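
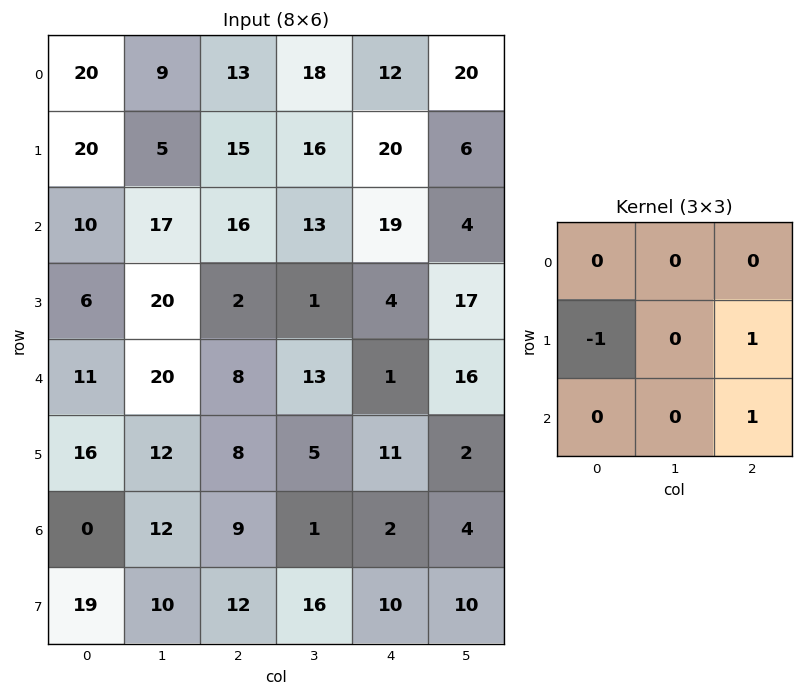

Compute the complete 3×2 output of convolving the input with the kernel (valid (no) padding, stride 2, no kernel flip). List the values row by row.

11 24
4 3
1 5

Output[0,0]: The receptive field on the input at this output position is [20 9 13 / 20 5 15 / 10 17 16]. Elementwise product with the kernel and sum: 20·-1 + 15·1 + 16·1.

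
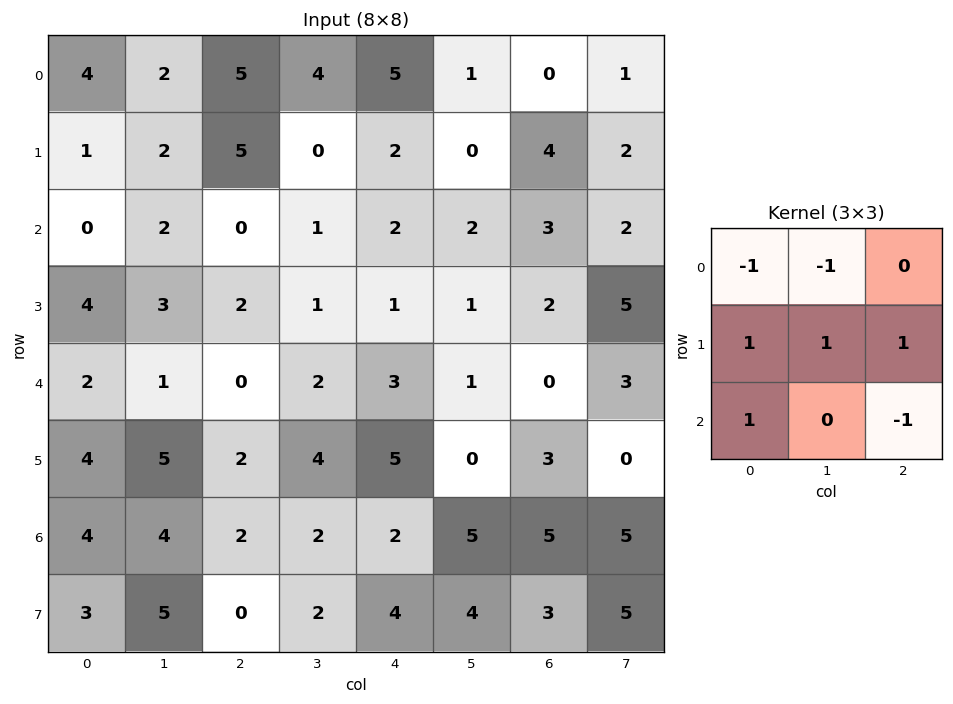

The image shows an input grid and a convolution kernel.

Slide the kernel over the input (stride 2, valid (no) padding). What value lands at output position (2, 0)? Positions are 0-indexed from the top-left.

10

The receptive field on the input at this output position is [2 1 0 / 4 5 2 / 4 4 2]. Elementwise product with the kernel and sum: 2·-1 + 1·-1 + 4·1 + 5·1 + 2·1 + 4·1 + 2·-1.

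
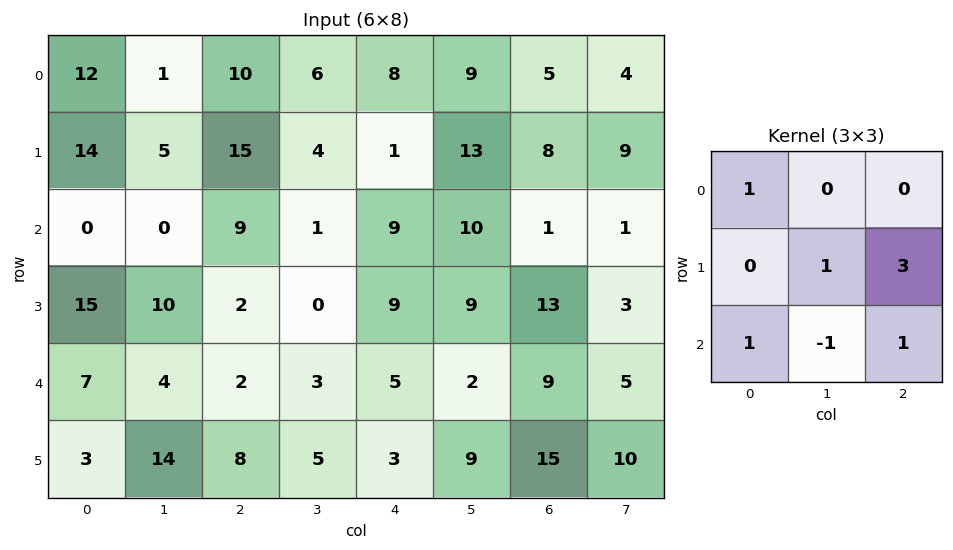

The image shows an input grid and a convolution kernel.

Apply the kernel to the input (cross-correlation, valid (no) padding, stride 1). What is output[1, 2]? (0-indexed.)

The receptive field on the input at this output position is [15 4 1 / 9 1 9 / 2 0 9]. Elementwise product with the kernel and sum: 15·1 + 1·1 + 9·3 + 2·1 + 0·-1 + 9·1.

54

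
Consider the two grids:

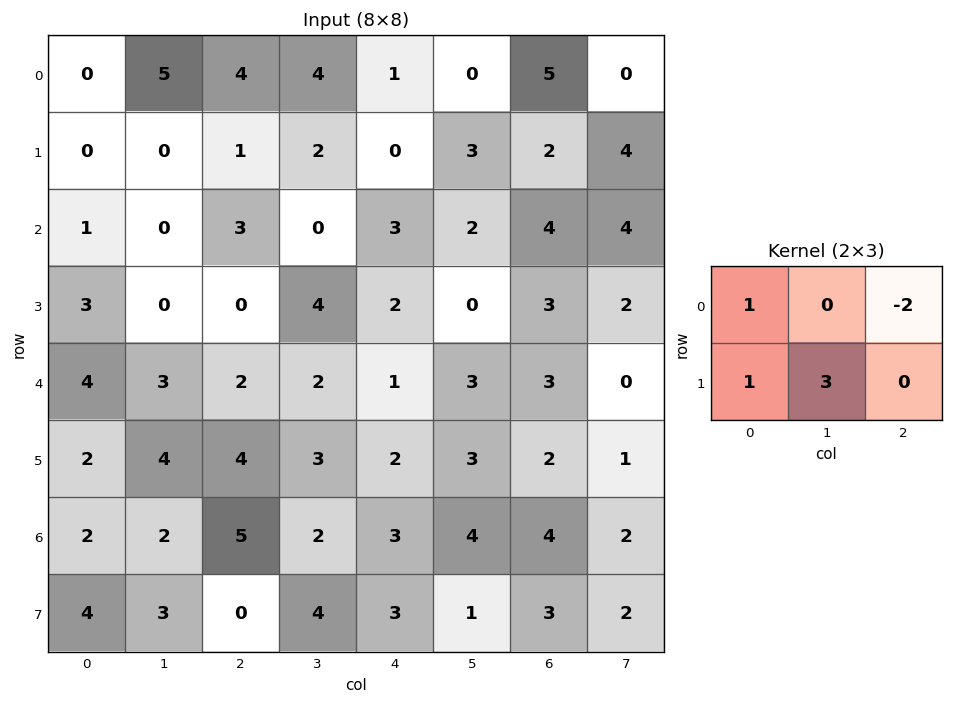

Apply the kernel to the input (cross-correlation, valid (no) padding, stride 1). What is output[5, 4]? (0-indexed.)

The receptive field on the input at this output position is [2 3 2 / 3 4 4]. Elementwise product with the kernel and sum: 2·1 + 2·-2 + 3·1 + 4·3.

13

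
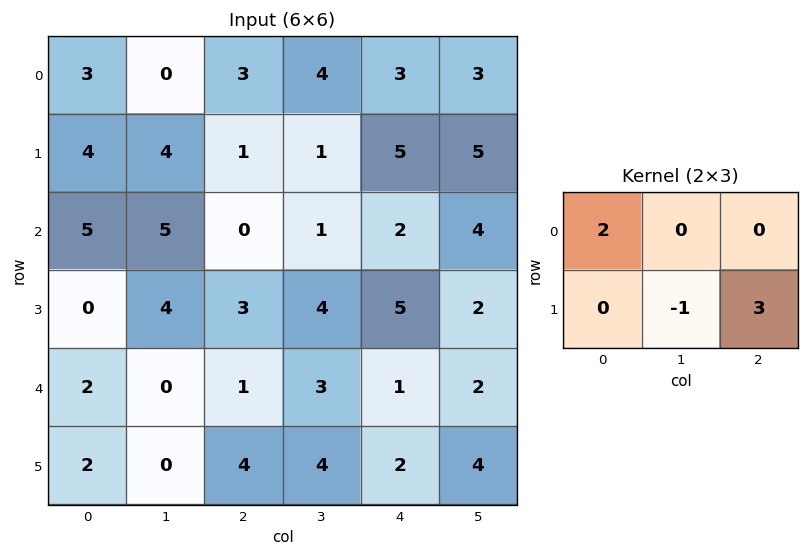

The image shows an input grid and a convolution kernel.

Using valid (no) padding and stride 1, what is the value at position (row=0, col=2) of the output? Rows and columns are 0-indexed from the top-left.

20

The receptive field on the input at this output position is [3 4 3 / 1 1 5]. Elementwise product with the kernel and sum: 3·2 + 1·-1 + 5·3.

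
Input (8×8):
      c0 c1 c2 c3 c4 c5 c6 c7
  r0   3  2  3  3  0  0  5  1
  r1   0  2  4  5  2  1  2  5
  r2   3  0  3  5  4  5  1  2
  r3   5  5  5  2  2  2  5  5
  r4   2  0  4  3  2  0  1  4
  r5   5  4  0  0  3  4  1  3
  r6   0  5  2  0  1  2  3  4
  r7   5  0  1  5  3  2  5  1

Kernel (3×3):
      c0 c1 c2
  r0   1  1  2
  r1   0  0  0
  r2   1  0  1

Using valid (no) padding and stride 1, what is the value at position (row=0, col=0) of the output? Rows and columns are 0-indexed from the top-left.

17

The receptive field on the input at this output position is [3 2 3 / 0 2 4 / 3 0 3]. Elementwise product with the kernel and sum: 3·1 + 2·1 + 3·2 + 3·1 + 3·1.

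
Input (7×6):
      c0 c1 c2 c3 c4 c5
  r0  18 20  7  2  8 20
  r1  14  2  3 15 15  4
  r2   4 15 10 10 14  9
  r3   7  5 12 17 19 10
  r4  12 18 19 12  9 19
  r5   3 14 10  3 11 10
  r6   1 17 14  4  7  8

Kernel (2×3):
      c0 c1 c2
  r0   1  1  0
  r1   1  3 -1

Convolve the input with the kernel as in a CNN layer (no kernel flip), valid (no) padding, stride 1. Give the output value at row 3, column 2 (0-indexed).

The receptive field on the input at this output position is [12 17 19 / 19 12 9]. Elementwise product with the kernel and sum: 12·1 + 17·1 + 19·1 + 12·3 + 9·-1.

75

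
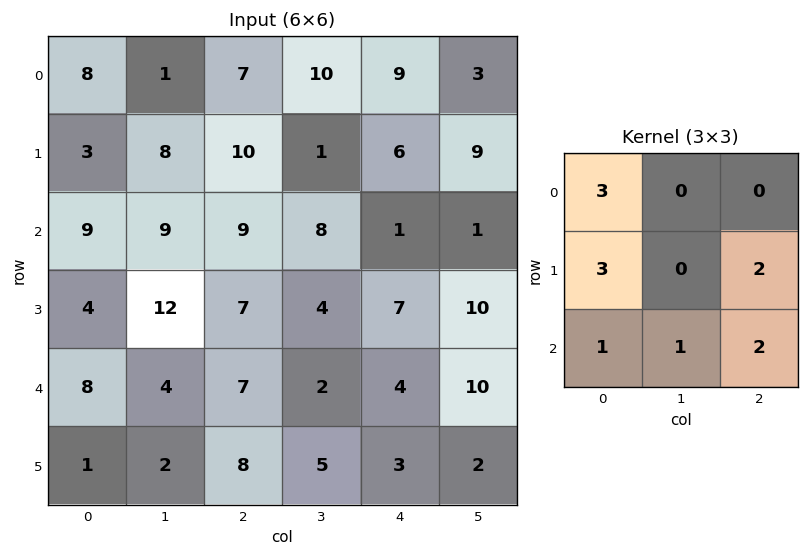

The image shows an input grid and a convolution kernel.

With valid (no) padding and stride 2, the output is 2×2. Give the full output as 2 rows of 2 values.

Output[0,0]: The receptive field on the input at this output position is [8 1 7 / 3 8 10 / 9 9 9]. Elementwise product with the kernel and sum: 8·3 + 3·3 + 10·2 + 9·1 + 9·1 + 9·2.

89 82
79 79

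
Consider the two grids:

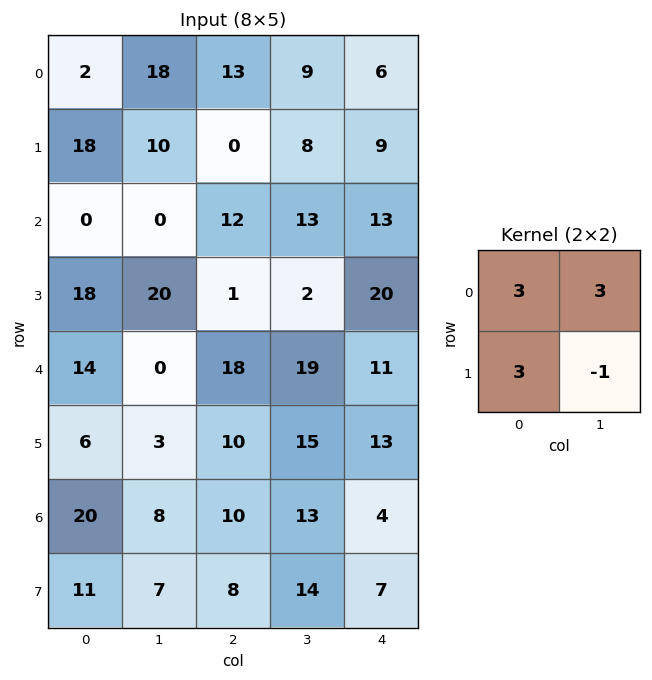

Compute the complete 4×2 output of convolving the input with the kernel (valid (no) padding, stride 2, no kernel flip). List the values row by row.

Output[0,0]: The receptive field on the input at this output position is [2 18 / 18 10]. Elementwise product with the kernel and sum: 2·3 + 18·3 + 18·3 + 10·-1.

104 58
34 76
57 126
110 79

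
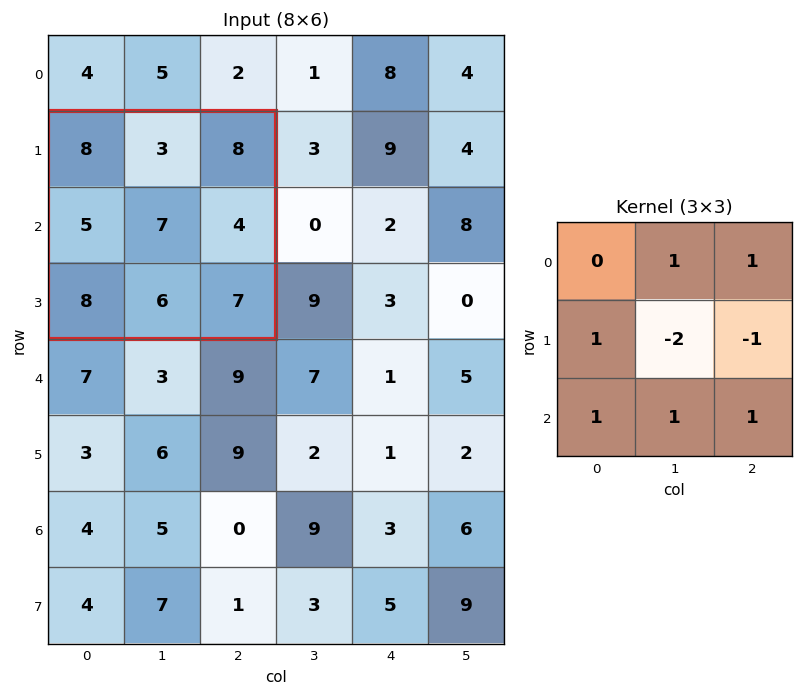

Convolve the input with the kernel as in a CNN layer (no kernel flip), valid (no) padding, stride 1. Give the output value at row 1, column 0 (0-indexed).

The receptive field on the input at this output position is [8 3 8 / 5 7 4 / 8 6 7]. Elementwise product with the kernel and sum: 3·1 + 8·1 + 5·1 + 7·-2 + 4·-1 + 8·1 + 6·1 + 7·1.

19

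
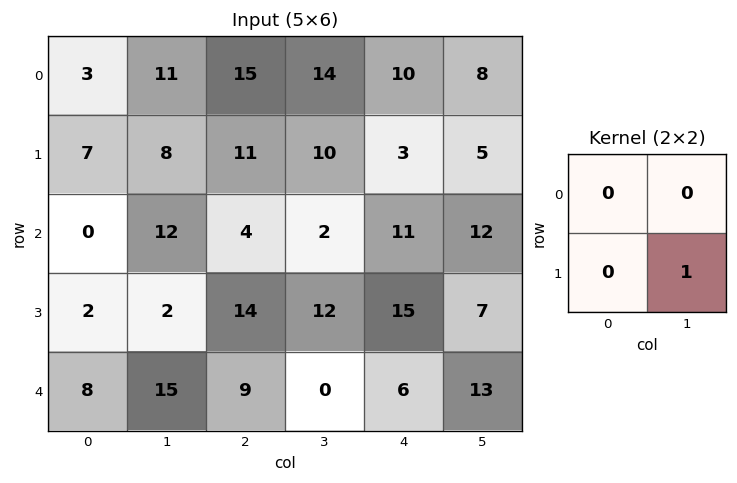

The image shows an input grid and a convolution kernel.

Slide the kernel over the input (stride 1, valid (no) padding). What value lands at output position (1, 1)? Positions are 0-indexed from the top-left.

4

The receptive field on the input at this output position is [8 11 / 12 4]. Elementwise product with the kernel and sum: 4·1.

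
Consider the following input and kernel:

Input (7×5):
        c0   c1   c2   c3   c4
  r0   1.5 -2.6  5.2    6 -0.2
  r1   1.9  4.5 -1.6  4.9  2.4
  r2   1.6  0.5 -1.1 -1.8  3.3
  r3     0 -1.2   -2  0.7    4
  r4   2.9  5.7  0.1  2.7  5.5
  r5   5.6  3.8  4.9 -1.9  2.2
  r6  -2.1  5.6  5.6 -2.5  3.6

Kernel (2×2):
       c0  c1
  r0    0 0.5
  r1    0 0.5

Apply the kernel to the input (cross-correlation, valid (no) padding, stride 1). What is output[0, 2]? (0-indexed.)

The receptive field on the input at this output position is [5.2 6 / -1.6 4.9]. Elementwise product with the kernel and sum: 6·0.5 + 4.9·0.5.

5.45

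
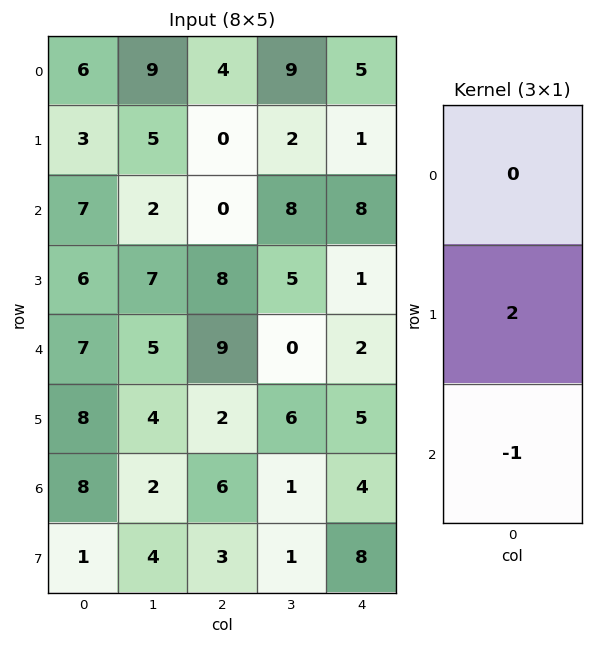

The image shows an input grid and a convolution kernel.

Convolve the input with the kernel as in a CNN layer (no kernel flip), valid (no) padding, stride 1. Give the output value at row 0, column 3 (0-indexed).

-4

The receptive field on the input at this output position is [9 / 2 / 8]. Elementwise product with the kernel and sum: 2·2 + 8·-1.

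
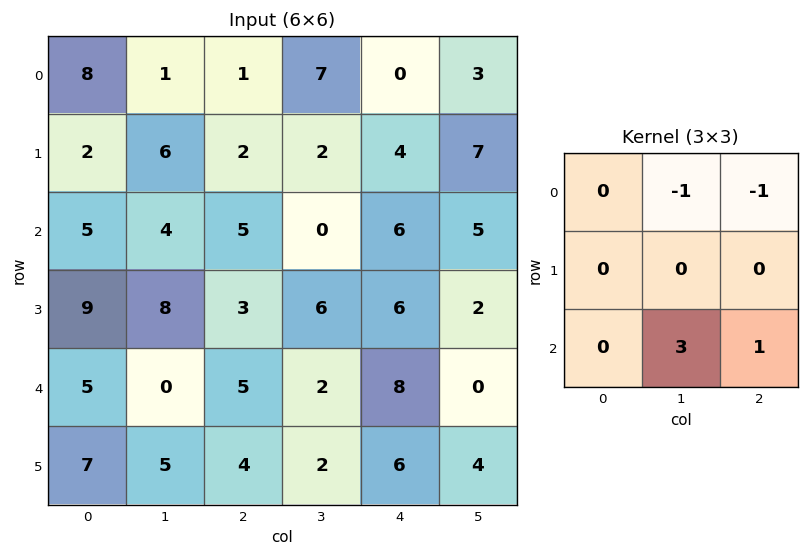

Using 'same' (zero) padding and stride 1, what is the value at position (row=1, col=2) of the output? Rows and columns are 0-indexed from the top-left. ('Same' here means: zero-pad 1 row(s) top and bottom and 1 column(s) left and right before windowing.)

The receptive field on the zero-padded input at this output position is [1 1 7 / 6 2 2 / 4 5 0]. Elementwise product with the kernel and sum: 1·-1 + 7·-1 + 5·3 + 0·1.

7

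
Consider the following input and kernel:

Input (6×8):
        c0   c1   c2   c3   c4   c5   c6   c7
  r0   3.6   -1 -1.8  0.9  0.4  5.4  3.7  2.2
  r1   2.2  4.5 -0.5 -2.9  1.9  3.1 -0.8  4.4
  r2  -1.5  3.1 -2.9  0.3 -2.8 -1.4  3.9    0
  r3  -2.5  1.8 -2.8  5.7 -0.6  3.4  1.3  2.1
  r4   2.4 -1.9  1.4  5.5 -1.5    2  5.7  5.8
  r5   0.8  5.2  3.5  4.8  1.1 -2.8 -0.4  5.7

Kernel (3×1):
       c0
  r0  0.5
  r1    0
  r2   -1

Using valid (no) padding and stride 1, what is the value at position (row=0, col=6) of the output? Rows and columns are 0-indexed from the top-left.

-2.05

The receptive field on the input at this output position is [3.7 / -0.8 / 3.9]. Elementwise product with the kernel and sum: 3.7·0.5 + 3.9·-1.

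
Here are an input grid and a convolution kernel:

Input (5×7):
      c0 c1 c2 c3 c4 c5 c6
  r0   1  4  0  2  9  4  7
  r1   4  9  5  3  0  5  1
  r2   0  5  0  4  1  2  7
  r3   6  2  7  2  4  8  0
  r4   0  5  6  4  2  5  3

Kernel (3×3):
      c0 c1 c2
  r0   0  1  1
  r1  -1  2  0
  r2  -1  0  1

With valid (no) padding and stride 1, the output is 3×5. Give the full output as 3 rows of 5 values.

18 2 13 8 27
25 3 8 9 5
9 15 -2 10 22

Output[0,0]: The receptive field on the input at this output position is [1 4 0 / 4 9 5 / 0 5 0]. Elementwise product with the kernel and sum: 4·1 + 0·1 + 4·-1 + 9·2 + 0·-1 + 0·1.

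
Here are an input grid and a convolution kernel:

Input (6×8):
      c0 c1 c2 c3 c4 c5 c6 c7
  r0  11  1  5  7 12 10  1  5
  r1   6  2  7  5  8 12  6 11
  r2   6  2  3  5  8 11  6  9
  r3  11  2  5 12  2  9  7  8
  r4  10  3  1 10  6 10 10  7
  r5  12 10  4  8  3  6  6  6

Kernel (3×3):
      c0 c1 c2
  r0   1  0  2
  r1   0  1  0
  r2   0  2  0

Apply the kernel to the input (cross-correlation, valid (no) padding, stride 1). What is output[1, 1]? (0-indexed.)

The receptive field on the input at this output position is [2 7 5 / 2 3 5 / 2 5 12]. Elementwise product with the kernel and sum: 2·1 + 5·2 + 3·1 + 5·2.

25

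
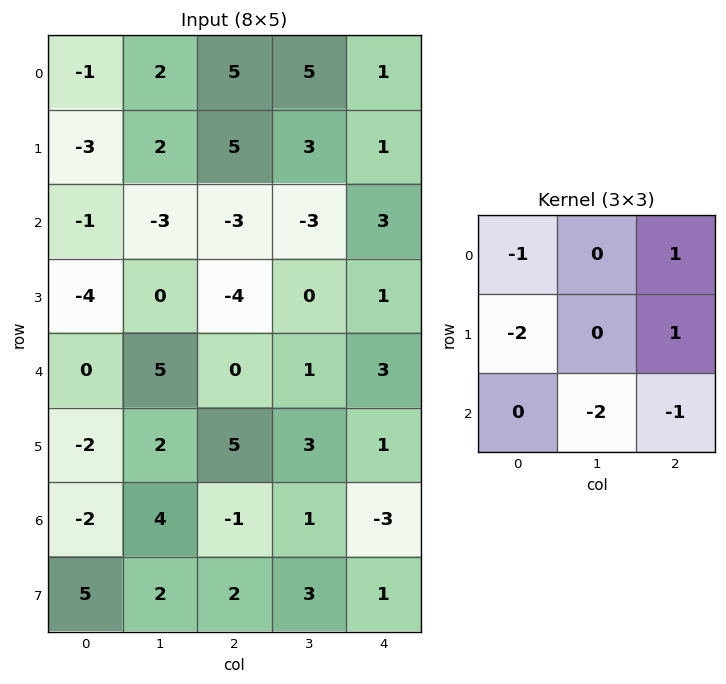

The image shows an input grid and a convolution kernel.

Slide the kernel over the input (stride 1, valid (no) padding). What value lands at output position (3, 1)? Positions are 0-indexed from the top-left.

The receptive field on the input at this output position is [0 -4 0 / 5 0 1 / 2 5 3]. Elementwise product with the kernel and sum: 0·-1 + 0·1 + 5·-2 + 1·1 + 5·-2 + 3·-1.

-22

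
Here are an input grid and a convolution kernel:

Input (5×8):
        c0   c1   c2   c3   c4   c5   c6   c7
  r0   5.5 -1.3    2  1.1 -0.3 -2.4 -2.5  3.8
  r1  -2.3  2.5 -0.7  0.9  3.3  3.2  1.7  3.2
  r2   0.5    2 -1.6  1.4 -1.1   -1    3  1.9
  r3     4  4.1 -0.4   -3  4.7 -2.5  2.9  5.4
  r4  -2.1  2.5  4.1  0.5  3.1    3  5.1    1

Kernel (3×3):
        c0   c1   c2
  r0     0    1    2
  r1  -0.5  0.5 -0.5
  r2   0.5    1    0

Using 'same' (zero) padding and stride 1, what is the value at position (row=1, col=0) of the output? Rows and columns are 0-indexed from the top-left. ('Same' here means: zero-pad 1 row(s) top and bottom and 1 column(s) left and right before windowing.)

The receptive field on the zero-padded input at this output position is [0 5.5 -1.3 / 0 -2.3 2.5 / 0 0.5 2]. Elementwise product with the kernel and sum: 5.5·1 + -1.3·2 + 0·-0.5 + -2.3·0.5 + 2.5·-0.5 + 0·0.5 + 0.5·1.

1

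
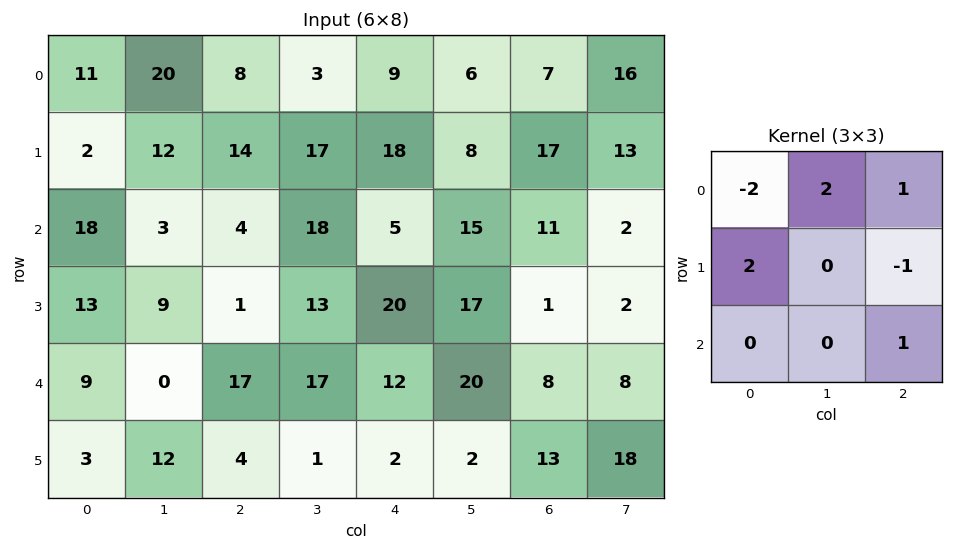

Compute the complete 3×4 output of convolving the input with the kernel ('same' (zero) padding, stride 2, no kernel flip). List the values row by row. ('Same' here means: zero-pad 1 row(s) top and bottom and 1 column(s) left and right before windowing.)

-8 54 8 9
22 22 48 61
47 -19 47 20

Output[0,0]: The receptive field on the zero-padded input at this output position is [0 0 0 / 0 11 20 / 0 2 12]. Elementwise product with the kernel and sum: 0·-2 + 0·2 + 0·1 + 0·2 + 20·-1 + 12·1.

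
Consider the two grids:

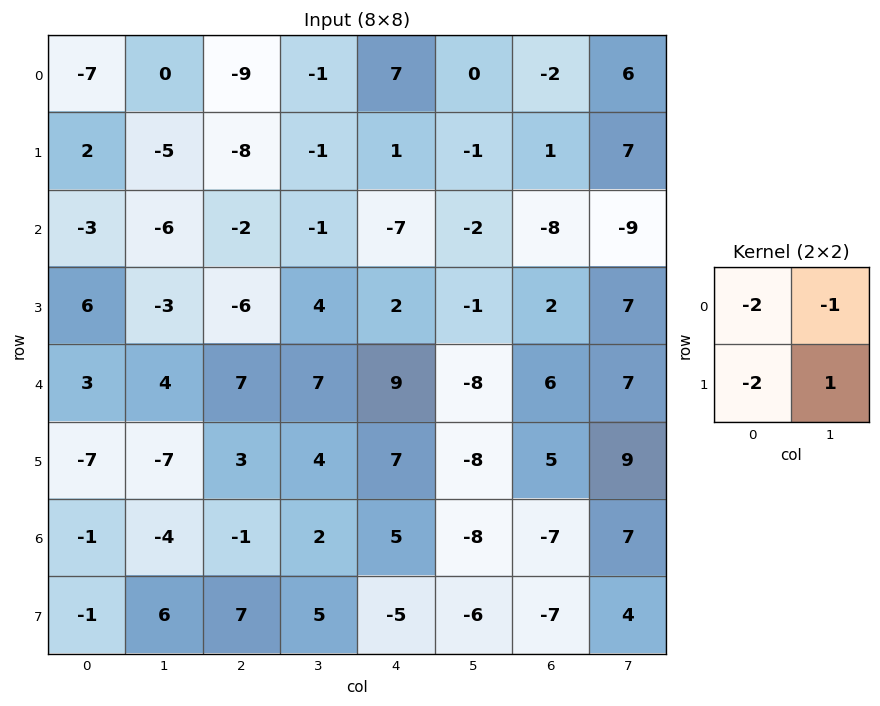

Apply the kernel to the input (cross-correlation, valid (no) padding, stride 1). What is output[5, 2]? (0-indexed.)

-6

The receptive field on the input at this output position is [3 4 / -1 2]. Elementwise product with the kernel and sum: 3·-2 + 4·-1 + -1·-2 + 2·1.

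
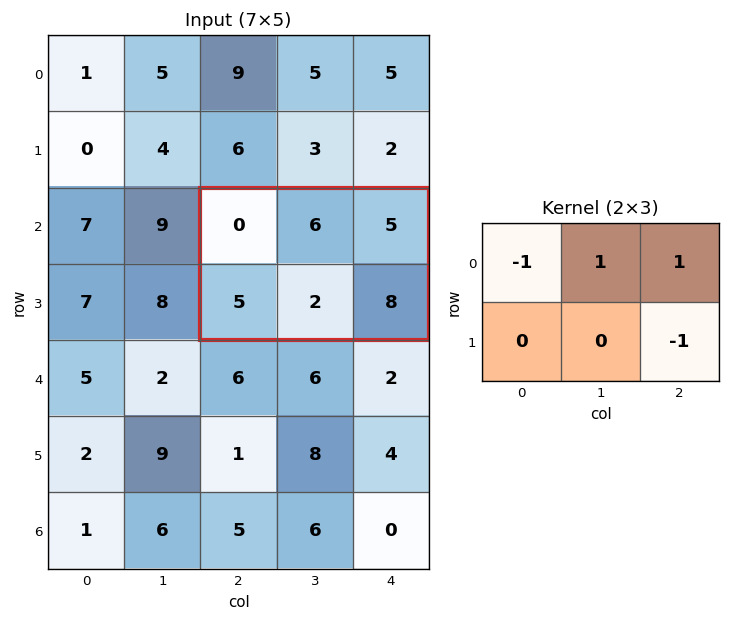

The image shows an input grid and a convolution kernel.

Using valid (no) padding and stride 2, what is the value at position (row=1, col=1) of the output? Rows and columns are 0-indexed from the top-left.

The receptive field on the input at this output position is [0 6 5 / 5 2 8]. Elementwise product with the kernel and sum: 0·-1 + 6·1 + 5·1 + 8·-1.

3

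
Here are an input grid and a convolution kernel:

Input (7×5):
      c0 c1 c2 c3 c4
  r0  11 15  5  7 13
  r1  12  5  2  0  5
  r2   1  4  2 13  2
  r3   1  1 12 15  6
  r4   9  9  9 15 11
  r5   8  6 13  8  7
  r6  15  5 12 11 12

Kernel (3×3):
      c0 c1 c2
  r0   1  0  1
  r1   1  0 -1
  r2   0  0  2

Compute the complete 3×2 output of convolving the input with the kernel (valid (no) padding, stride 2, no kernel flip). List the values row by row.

Output[0,0]: The receptive field on the input at this output position is [11 15 5 / 12 5 2 / 1 4 2]. Elementwise product with the kernel and sum: 11·1 + 5·1 + 12·1 + 2·-1 + 2·2.

30 19
10 32
37 50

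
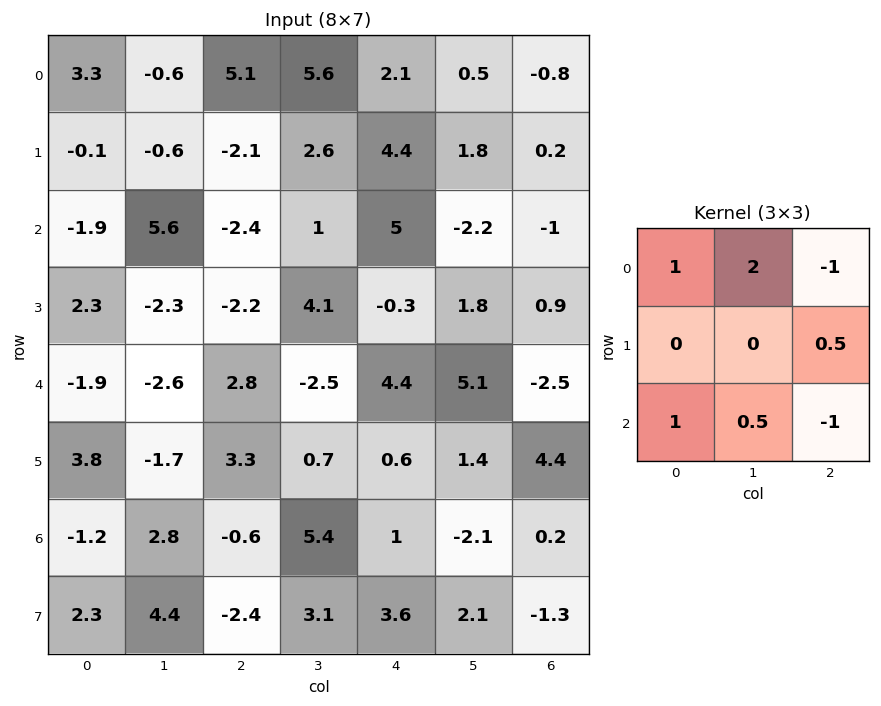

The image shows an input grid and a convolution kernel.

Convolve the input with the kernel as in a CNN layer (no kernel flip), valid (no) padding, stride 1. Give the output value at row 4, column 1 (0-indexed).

2.95

The receptive field on the input at this output position is [-2.6 2.8 -2.5 / -1.7 3.3 0.7 / 2.8 -0.6 5.4]. Elementwise product with the kernel and sum: -2.6·1 + 2.8·2 + -2.5·-1 + 0.7·0.5 + 2.8·1 + -0.6·0.5 + 5.4·-1.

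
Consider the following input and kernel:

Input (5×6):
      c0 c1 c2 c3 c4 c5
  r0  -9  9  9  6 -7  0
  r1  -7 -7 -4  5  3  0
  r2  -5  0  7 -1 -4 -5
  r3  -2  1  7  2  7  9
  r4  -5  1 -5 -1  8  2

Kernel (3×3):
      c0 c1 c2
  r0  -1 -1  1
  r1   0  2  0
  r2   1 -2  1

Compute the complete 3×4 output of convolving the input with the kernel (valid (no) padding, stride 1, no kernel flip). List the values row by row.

Output[0,0]: The receptive field on the input at this output position is [-9 9 9 / -7 -7 -4 / -5 0 7]. Elementwise product with the kernel and sum: -9·-1 + 9·-1 + 9·1 + -7·2 + -5·1 + 0·-2 + 7·1.

-3 -35 -7 9
13 19 10 -19
2 16 -1 -1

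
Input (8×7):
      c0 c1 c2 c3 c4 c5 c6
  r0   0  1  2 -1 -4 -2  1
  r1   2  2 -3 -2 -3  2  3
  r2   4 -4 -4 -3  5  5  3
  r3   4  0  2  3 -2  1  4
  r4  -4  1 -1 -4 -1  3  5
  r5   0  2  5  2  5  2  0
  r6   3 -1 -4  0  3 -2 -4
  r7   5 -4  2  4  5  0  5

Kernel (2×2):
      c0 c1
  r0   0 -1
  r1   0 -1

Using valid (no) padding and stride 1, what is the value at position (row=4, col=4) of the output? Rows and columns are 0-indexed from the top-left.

-5

The receptive field on the input at this output position is [-1 3 / 5 2]. Elementwise product with the kernel and sum: 3·-1 + 2·-1.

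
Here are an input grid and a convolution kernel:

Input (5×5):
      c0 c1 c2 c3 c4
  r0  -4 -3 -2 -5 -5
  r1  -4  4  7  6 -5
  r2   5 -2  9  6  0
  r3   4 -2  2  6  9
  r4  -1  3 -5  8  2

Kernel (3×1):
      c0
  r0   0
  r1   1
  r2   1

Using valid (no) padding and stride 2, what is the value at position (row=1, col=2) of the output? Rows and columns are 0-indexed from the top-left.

11

The receptive field on the input at this output position is [0 / 9 / 2]. Elementwise product with the kernel and sum: 9·1 + 2·1.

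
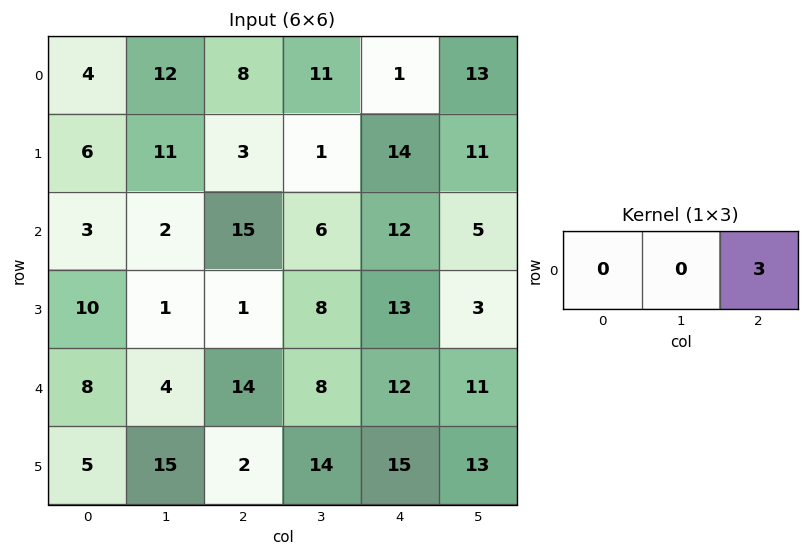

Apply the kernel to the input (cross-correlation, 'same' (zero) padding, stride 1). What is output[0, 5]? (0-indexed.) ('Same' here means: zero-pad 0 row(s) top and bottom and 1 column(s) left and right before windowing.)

0

The receptive field on the zero-padded input at this output position is [1 13 0]. Elementwise product with the kernel and sum: 0·3.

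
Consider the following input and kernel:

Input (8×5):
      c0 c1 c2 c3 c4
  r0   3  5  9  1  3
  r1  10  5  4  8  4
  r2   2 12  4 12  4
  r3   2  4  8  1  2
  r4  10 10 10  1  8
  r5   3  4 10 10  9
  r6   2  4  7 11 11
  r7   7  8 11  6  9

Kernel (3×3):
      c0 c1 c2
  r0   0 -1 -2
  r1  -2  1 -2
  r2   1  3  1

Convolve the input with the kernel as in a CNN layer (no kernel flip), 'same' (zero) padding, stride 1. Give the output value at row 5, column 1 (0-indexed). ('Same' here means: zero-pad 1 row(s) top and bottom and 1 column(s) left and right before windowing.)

The receptive field on the zero-padded input at this output position is [10 10 10 / 3 4 10 / 2 4 7]. Elementwise product with the kernel and sum: 10·-1 + 10·-2 + 3·-2 + 4·1 + 10·-2 + 2·1 + 4·3 + 7·1.

-31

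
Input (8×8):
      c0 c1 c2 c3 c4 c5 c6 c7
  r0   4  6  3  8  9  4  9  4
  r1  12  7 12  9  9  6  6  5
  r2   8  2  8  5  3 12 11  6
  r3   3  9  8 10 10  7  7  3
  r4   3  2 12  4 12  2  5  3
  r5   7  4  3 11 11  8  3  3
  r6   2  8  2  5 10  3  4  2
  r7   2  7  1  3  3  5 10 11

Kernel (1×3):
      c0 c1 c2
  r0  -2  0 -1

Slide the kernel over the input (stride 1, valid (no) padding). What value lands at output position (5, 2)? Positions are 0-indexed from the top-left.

-17

The receptive field on the input at this output position is [3 11 11]. Elementwise product with the kernel and sum: 3·-2 + 11·-1.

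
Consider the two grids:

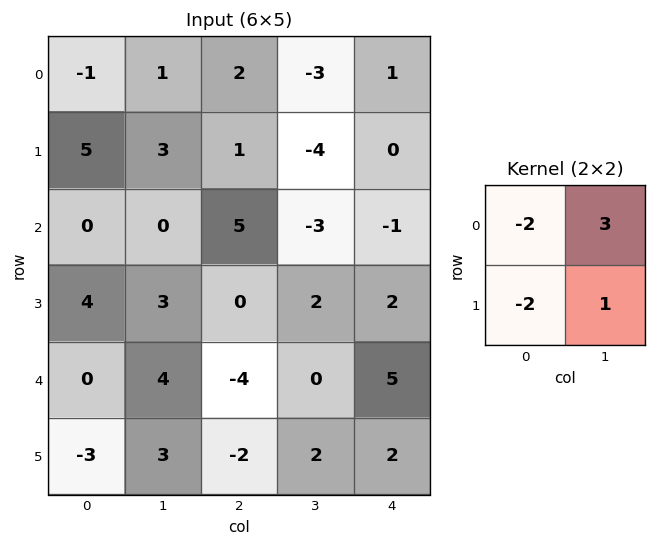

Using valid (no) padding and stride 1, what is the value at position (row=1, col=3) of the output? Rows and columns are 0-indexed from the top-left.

The receptive field on the input at this output position is [-4 0 / -3 -1]. Elementwise product with the kernel and sum: -4·-2 + 0·3 + -3·-2 + -1·1.

13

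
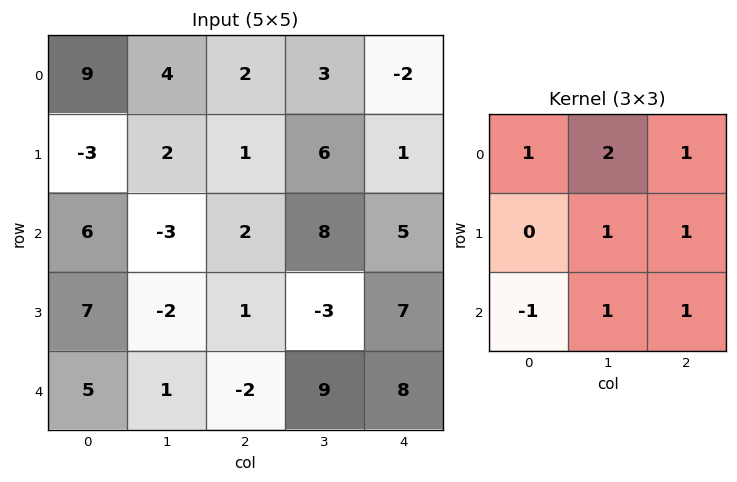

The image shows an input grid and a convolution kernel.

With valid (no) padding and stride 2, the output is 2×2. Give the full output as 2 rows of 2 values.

Output[0,0]: The receptive field on the input at this output position is [9 4 2 / -3 2 1 / 6 -3 2]. Elementwise product with the kernel and sum: 9·1 + 4·2 + 2·1 + 2·1 + 1·1 + 6·-1 + -3·1 + 2·1.

15 24
-5 46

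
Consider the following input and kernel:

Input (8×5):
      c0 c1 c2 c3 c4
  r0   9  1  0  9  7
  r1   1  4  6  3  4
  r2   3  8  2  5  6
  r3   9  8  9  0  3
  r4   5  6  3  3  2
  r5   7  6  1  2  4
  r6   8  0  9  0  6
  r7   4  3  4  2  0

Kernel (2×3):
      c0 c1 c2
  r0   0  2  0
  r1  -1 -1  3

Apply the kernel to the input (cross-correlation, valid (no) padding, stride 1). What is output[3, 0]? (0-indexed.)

14

The receptive field on the input at this output position is [9 8 9 / 5 6 3]. Elementwise product with the kernel and sum: 8·2 + 5·-1 + 6·-1 + 3·3.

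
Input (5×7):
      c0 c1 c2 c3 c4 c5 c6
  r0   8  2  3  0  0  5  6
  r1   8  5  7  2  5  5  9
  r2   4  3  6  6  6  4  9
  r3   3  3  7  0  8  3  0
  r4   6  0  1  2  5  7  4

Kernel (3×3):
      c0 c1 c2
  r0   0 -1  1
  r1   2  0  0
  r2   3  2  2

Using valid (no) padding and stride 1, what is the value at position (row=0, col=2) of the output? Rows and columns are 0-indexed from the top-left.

56

The receptive field on the input at this output position is [3 0 0 / 7 2 5 / 6 6 6]. Elementwise product with the kernel and sum: 0·-1 + 0·1 + 7·2 + 6·3 + 6·2 + 6·2.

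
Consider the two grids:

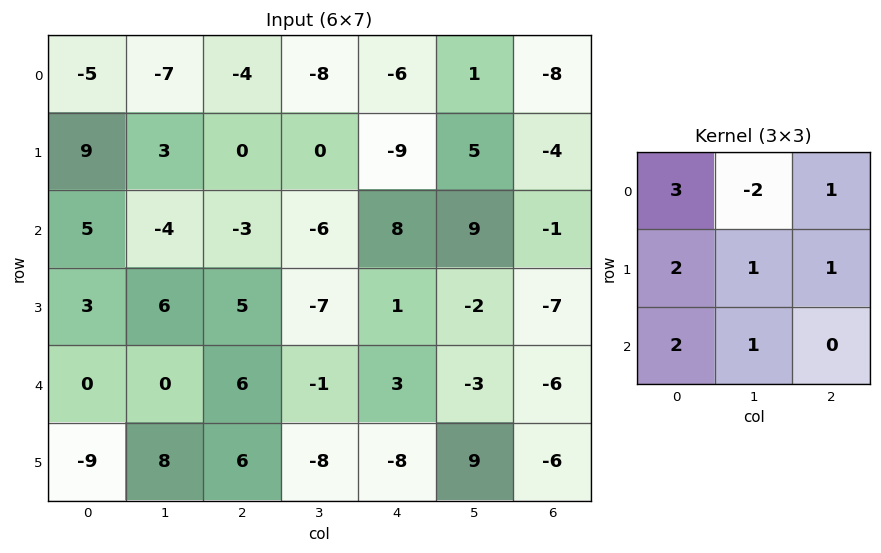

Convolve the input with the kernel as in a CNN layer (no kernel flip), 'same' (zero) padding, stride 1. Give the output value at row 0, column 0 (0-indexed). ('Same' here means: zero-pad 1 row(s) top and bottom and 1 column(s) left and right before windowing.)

The receptive field on the zero-padded input at this output position is [0 0 0 / 0 -5 -7 / 0 9 3]. Elementwise product with the kernel and sum: 0·3 + 0·-2 + 0·1 + 0·2 + -5·1 + -7·1 + 0·2 + 9·1.

-3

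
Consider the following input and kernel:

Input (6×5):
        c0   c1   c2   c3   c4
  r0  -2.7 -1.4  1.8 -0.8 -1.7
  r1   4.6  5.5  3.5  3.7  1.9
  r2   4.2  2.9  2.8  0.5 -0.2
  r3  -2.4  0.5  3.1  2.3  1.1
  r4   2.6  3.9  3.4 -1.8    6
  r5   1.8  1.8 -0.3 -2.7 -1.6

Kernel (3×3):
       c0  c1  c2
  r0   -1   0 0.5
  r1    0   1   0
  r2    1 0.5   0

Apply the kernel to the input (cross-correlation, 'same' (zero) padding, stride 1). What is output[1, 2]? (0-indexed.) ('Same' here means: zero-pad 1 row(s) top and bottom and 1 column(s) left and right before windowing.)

The receptive field on the zero-padded input at this output position is [-1.4 1.8 -0.8 / 5.5 3.5 3.7 / 2.9 2.8 0.5]. Elementwise product with the kernel and sum: -1.4·-1 + -0.8·0.5 + 3.5·1 + 2.9·1 + 2.8·0.5.

8.8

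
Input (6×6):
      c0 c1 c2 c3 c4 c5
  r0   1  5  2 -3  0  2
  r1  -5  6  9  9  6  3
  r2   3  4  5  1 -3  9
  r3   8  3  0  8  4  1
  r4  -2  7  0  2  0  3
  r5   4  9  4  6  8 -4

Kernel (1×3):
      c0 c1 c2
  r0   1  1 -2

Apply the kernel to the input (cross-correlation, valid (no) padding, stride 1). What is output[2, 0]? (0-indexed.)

-3

The receptive field on the input at this output position is [3 4 5]. Elementwise product with the kernel and sum: 3·1 + 4·1 + 5·-2.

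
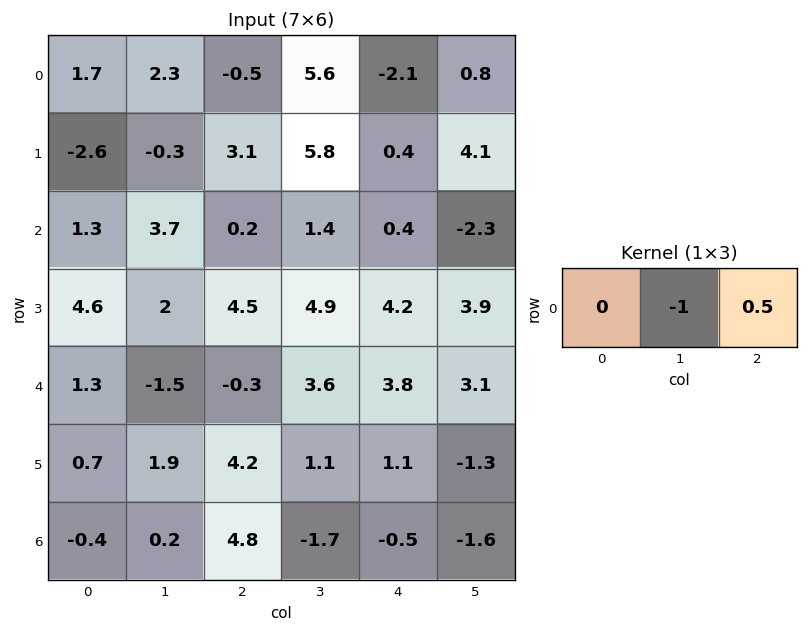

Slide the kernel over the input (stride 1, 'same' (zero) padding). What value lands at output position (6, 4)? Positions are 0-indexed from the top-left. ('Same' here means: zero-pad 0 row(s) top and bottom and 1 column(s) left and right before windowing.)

The receptive field on the zero-padded input at this output position is [-1.7 -0.5 -1.6]. Elementwise product with the kernel and sum: -0.5·-1 + -1.6·0.5.

-0.3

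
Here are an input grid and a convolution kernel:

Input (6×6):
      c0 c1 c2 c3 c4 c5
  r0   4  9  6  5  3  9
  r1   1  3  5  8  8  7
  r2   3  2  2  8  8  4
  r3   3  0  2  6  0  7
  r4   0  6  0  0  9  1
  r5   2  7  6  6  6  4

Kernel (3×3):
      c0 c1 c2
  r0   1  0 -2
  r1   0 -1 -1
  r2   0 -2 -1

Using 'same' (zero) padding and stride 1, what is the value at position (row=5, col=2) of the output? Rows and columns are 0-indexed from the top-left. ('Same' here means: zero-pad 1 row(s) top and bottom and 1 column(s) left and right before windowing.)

-6

The receptive field on the zero-padded input at this output position is [6 0 0 / 7 6 6 / 0 0 0]. Elementwise product with the kernel and sum: 6·1 + 0·-2 + 6·-1 + 6·-1 + 0·-2 + 0·-1.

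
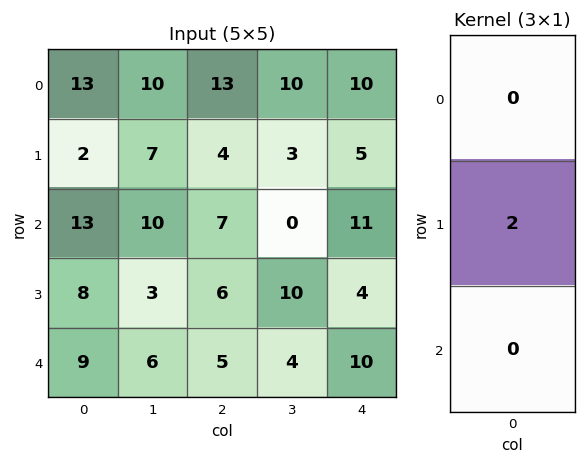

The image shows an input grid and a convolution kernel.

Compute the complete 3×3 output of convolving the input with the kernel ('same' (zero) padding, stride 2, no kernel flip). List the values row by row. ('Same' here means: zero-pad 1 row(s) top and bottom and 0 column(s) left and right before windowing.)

26 26 20
26 14 22
18 10 20

Output[0,0]: The receptive field on the zero-padded input at this output position is [0 / 13 / 2]. Elementwise product with the kernel and sum: 13·2.
Output[0,1]: The receptive field on the zero-padded input at this output position is [0 / 13 / 4]. Elementwise product with the kernel and sum: 13·2.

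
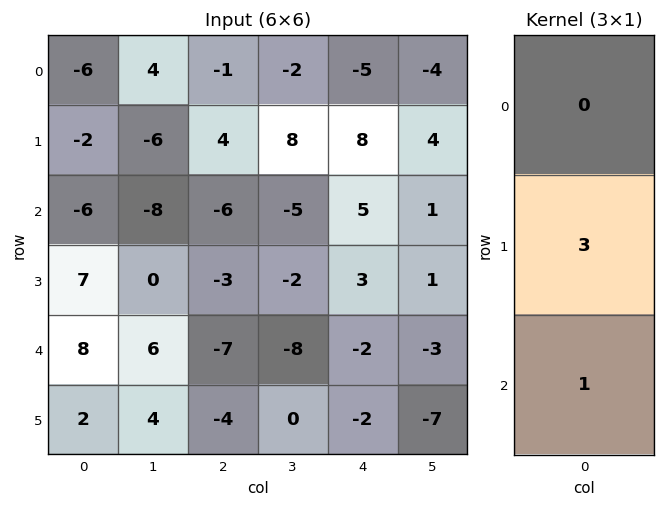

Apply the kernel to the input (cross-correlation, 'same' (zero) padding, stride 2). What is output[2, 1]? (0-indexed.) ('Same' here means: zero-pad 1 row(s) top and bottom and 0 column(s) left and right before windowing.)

The receptive field on the zero-padded input at this output position is [-3 / -7 / -4]. Elementwise product with the kernel and sum: -7·3 + -4·1.

-25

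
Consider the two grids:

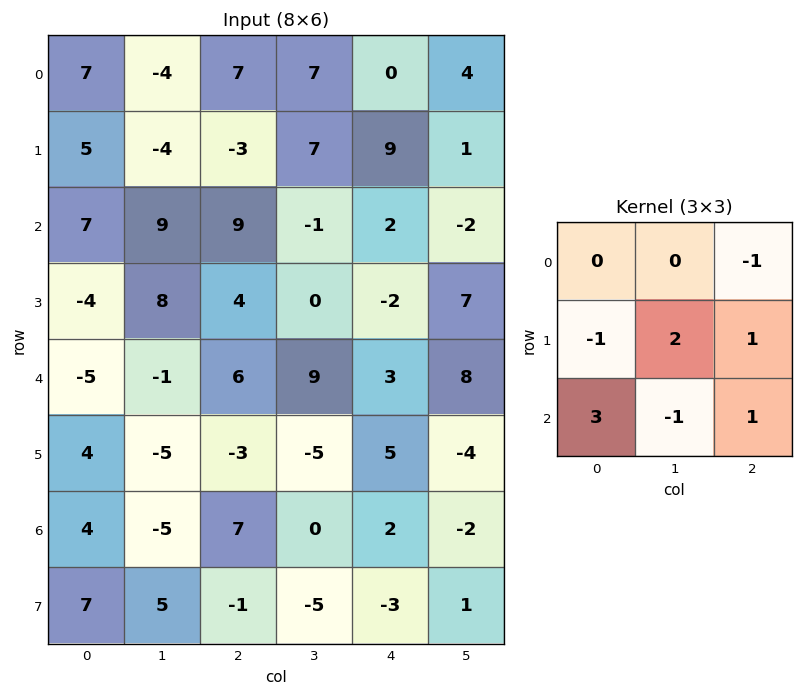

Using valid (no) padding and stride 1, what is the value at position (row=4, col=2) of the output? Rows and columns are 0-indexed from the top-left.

The receptive field on the input at this output position is [6 9 3 / -3 -5 5 / 7 0 2]. Elementwise product with the kernel and sum: 3·-1 + -3·-1 + -5·2 + 5·1 + 7·3 + 0·-1 + 2·1.

18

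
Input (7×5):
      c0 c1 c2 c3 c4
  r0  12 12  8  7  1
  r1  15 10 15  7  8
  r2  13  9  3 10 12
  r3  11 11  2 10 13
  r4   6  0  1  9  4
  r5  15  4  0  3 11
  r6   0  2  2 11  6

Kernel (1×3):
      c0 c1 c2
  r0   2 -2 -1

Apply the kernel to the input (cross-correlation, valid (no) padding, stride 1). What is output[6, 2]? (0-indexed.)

The receptive field on the input at this output position is [2 11 6]. Elementwise product with the kernel and sum: 2·2 + 11·-2 + 6·-1.

-24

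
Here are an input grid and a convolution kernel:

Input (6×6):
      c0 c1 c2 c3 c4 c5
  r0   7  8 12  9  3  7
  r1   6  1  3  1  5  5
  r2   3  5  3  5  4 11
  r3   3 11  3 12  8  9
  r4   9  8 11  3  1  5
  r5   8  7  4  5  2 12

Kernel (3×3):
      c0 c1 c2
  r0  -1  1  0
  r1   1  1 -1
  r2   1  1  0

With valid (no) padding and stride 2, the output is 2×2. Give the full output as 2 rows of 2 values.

Output[0,0]: The receptive field on the input at this output position is [7 8 12 / 6 1 3 / 3 5 3]. Elementwise product with the kernel and sum: 7·-1 + 8·1 + 6·1 + 1·1 + 3·-1 + 3·1 + 5·1.

13 4
30 23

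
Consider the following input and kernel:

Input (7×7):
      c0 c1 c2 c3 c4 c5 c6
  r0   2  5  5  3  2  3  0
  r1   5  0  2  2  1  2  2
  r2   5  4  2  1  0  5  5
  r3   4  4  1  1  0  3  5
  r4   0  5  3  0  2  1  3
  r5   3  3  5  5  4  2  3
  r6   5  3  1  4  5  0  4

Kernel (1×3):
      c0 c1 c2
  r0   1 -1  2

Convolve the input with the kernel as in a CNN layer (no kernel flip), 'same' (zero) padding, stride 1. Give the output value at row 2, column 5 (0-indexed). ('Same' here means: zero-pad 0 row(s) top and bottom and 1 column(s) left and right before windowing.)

The receptive field on the zero-padded input at this output position is [0 5 5]. Elementwise product with the kernel and sum: 0·1 + 5·-1 + 5·2.

5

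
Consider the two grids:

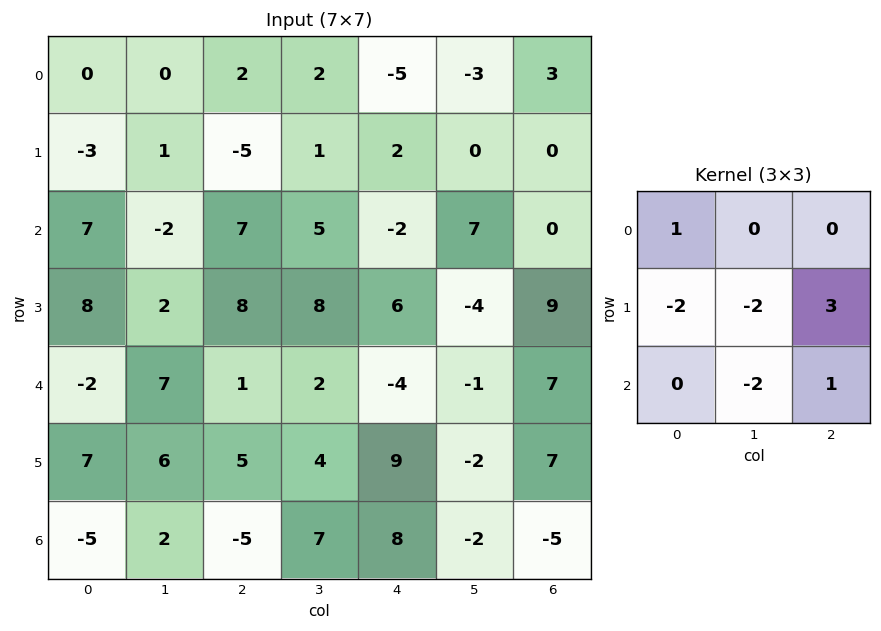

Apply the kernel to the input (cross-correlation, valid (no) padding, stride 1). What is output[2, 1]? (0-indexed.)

2

The receptive field on the input at this output position is [-2 7 5 / 2 8 8 / 7 1 2]. Elementwise product with the kernel and sum: -2·1 + 2·-2 + 8·-2 + 8·3 + 1·-2 + 2·1.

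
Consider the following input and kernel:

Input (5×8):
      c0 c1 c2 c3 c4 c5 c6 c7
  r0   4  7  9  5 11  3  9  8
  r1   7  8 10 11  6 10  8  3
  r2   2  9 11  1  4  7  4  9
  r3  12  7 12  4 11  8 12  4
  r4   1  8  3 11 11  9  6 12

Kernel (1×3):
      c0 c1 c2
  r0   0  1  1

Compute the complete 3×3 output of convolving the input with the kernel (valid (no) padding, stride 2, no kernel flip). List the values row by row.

16 16 12
20 5 11
11 22 15

Output[0,0]: The receptive field on the input at this output position is [4 7 9]. Elementwise product with the kernel and sum: 7·1 + 9·1.
Output[0,1]: The receptive field on the input at this output position is [9 5 11]. Elementwise product with the kernel and sum: 5·1 + 11·1.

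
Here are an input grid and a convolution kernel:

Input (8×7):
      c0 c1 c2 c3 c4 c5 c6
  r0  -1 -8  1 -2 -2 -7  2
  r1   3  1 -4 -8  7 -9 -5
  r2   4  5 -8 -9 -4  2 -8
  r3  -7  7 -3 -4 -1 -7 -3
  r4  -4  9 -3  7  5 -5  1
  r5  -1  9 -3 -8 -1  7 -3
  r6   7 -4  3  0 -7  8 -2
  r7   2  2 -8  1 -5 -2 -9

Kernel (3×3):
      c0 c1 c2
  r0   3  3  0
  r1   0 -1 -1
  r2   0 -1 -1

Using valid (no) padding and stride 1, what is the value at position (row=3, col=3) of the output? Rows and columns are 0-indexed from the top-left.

-21

The receptive field on the input at this output position is [-4 -1 -7 / 7 5 -5 / -8 -1 7]. Elementwise product with the kernel and sum: -4·3 + -1·3 + 5·-1 + -5·-1 + -1·-1 + 7·-1.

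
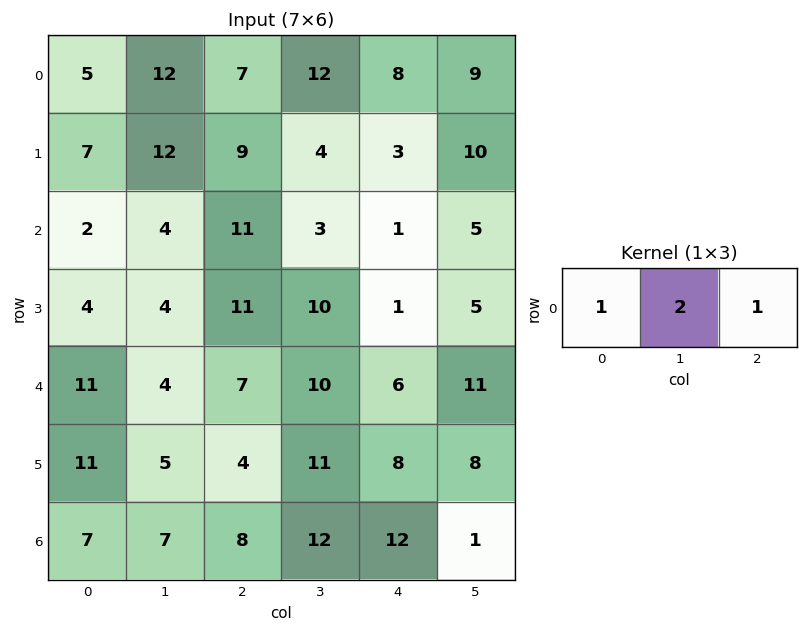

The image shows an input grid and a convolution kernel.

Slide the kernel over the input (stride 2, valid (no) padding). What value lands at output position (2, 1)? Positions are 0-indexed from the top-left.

33

The receptive field on the input at this output position is [7 10 6]. Elementwise product with the kernel and sum: 7·1 + 10·2 + 6·1.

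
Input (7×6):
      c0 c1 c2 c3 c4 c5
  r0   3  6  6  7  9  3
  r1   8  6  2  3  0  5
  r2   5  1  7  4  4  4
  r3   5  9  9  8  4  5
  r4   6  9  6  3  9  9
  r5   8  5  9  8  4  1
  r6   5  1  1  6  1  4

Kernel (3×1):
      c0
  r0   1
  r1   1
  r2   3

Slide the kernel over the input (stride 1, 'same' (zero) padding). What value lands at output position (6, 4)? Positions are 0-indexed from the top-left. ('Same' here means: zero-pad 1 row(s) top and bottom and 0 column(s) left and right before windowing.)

The receptive field on the zero-padded input at this output position is [4 / 1 / 0]. Elementwise product with the kernel and sum: 4·1 + 1·1 + 0·3.

5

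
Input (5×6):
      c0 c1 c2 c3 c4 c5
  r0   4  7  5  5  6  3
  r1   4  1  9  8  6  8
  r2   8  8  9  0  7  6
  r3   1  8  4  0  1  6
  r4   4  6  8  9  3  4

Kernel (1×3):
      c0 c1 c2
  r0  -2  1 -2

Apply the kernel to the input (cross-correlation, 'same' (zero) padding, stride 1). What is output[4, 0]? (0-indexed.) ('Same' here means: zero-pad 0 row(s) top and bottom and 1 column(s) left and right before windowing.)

The receptive field on the zero-padded input at this output position is [0 4 6]. Elementwise product with the kernel and sum: 0·-2 + 4·1 + 6·-2.

-8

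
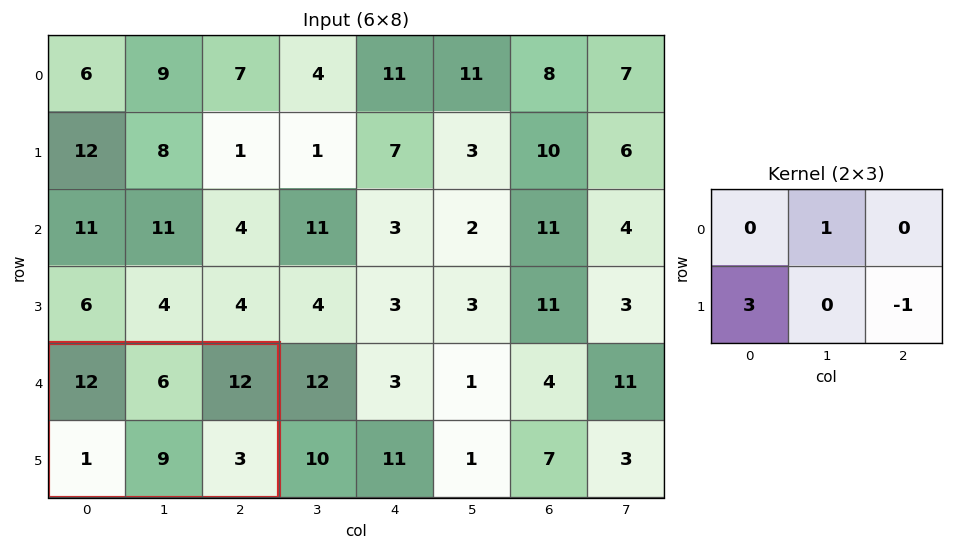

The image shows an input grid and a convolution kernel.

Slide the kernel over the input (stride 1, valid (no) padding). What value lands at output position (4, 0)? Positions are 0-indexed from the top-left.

6

The receptive field on the input at this output position is [12 6 12 / 1 9 3]. Elementwise product with the kernel and sum: 6·1 + 1·3 + 3·-1.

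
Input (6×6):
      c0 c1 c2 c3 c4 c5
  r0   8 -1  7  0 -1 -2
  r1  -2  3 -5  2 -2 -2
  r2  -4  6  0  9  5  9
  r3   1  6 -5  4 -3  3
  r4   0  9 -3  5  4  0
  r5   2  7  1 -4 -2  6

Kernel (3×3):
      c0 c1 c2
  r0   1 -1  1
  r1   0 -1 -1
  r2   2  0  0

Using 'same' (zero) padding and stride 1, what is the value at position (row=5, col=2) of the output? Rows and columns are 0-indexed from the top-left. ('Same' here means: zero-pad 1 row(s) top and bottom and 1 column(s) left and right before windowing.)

The receptive field on the zero-padded input at this output position is [9 -3 5 / 7 1 -4 / 0 0 0]. Elementwise product with the kernel and sum: 9·1 + -3·-1 + 5·1 + 1·-1 + -4·-1 + 0·2.

20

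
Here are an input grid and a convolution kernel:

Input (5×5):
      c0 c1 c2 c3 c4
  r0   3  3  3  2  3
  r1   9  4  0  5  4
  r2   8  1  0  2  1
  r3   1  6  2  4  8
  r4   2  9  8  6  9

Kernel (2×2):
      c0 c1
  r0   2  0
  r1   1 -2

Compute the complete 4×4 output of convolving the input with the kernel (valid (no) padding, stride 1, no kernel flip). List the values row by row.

Output[0,0]: The receptive field on the input at this output position is [3 3 / 9 4]. Elementwise product with the kernel and sum: 3·2 + 9·1 + 4·-2.

7 10 -4 1
24 9 -4 10
5 4 -6 -8
-14 5 0 -4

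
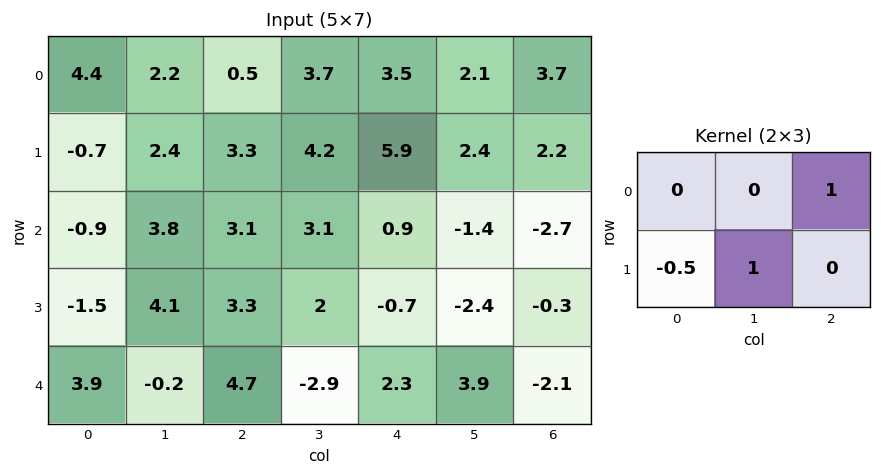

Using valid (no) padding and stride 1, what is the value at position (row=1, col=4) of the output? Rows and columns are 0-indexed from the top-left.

0.35

The receptive field on the input at this output position is [5.9 2.4 2.2 / 0.9 -1.4 -2.7]. Elementwise product with the kernel and sum: 2.2·1 + 0.9·-0.5 + -1.4·1.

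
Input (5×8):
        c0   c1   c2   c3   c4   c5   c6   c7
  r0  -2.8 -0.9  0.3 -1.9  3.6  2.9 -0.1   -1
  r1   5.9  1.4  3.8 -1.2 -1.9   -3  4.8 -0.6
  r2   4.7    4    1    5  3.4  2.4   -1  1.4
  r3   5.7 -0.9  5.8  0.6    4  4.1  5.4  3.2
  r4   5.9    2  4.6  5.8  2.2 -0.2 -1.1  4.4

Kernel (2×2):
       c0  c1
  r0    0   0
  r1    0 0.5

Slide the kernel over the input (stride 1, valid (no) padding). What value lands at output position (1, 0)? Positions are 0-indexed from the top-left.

2

The receptive field on the input at this output position is [5.9 1.4 / 4.7 4]. Elementwise product with the kernel and sum: 4·0.5.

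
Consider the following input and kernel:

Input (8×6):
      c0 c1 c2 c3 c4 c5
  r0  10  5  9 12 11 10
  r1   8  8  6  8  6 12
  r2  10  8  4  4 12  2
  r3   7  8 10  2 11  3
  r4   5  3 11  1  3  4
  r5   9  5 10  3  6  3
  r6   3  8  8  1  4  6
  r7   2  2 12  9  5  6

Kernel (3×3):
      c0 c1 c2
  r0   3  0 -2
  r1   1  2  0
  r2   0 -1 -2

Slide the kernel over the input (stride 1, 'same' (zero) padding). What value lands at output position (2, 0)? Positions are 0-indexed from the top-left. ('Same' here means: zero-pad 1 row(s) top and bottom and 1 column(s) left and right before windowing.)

The receptive field on the zero-padded input at this output position is [0 8 8 / 0 10 8 / 0 7 8]. Elementwise product with the kernel and sum: 0·3 + 8·-2 + 0·1 + 10·2 + 7·-1 + 8·-2.

-19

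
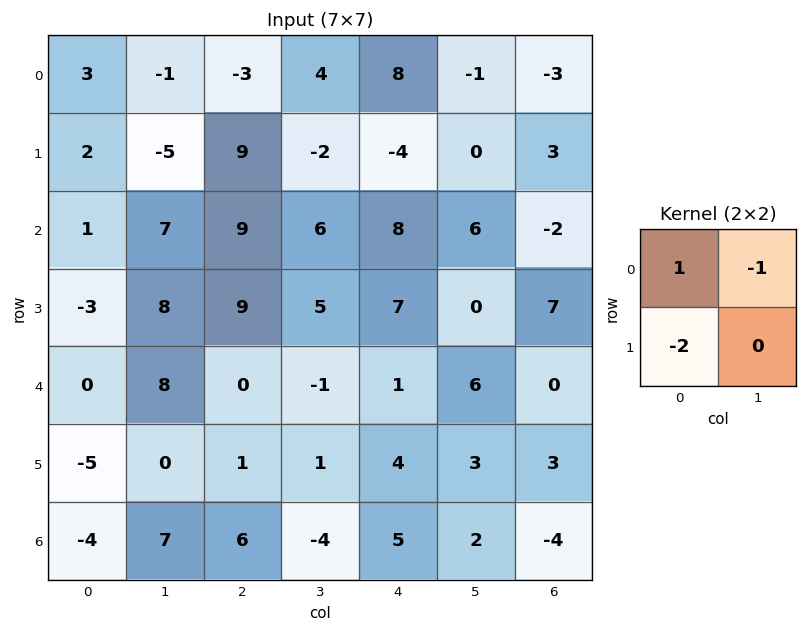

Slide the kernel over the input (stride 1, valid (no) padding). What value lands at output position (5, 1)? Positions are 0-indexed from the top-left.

The receptive field on the input at this output position is [0 1 / 7 6]. Elementwise product with the kernel and sum: 0·1 + 1·-1 + 7·-2.

-15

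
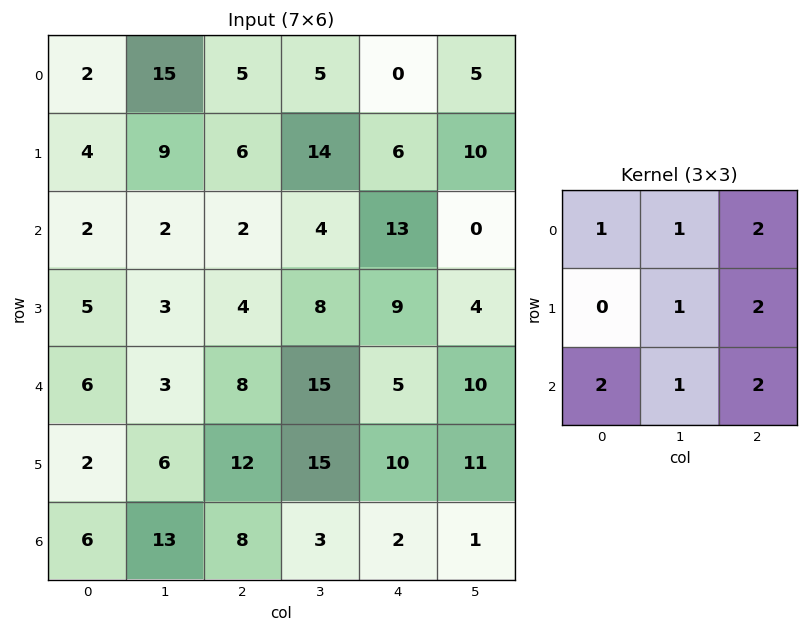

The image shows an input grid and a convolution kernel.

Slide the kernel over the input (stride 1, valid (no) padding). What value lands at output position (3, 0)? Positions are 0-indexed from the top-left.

The receptive field on the input at this output position is [5 3 4 / 6 3 8 / 2 6 12]. Elementwise product with the kernel and sum: 5·1 + 3·1 + 4·2 + 3·1 + 8·2 + 2·2 + 6·1 + 12·2.

69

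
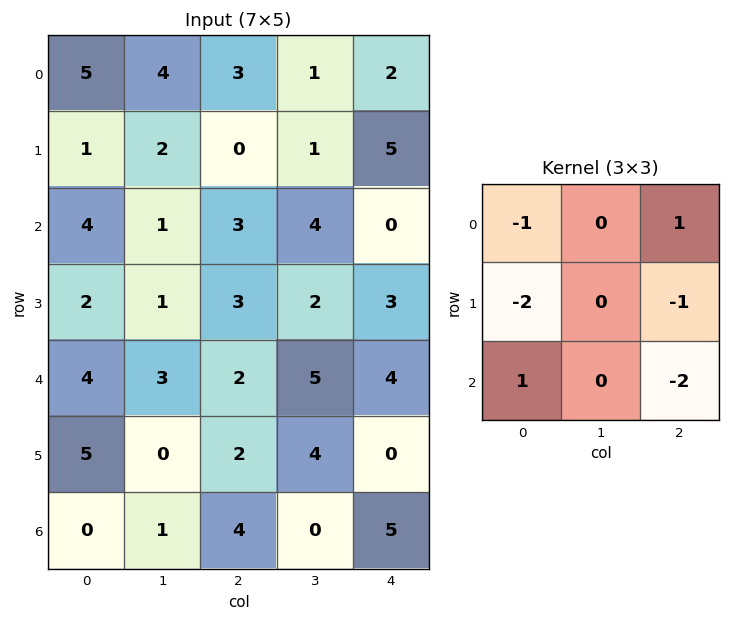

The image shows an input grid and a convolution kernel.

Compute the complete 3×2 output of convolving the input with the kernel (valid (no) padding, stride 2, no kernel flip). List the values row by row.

-6 -3
-8 -18
-22 -8

Output[0,0]: The receptive field on the input at this output position is [5 4 3 / 1 2 0 / 4 1 3]. Elementwise product with the kernel and sum: 5·-1 + 3·1 + 1·-2 + 0·-1 + 4·1 + 3·-2.
Output[0,1]: The receptive field on the input at this output position is [3 1 2 / 0 1 5 / 3 4 0]. Elementwise product with the kernel and sum: 3·-1 + 2·1 + 0·-2 + 5·-1 + 3·1 + 0·-2.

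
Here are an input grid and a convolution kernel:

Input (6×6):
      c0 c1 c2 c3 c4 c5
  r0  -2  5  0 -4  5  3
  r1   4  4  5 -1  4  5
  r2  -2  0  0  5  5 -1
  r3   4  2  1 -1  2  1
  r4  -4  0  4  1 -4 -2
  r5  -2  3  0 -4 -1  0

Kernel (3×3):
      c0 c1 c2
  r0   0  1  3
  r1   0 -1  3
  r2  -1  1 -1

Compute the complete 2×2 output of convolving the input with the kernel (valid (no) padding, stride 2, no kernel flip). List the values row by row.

18 24
1 28

Output[0,0]: The receptive field on the input at this output position is [-2 5 0 / 4 4 5 / -2 0 0]. Elementwise product with the kernel and sum: 5·1 + 0·3 + 4·-1 + 5·3 + -2·-1 + 0·1 + 0·-1.
Output[0,1]: The receptive field on the input at this output position is [0 -4 5 / 5 -1 4 / 0 5 5]. Elementwise product with the kernel and sum: -4·1 + 5·3 + -1·-1 + 4·3 + 0·-1 + 5·1 + 5·-1.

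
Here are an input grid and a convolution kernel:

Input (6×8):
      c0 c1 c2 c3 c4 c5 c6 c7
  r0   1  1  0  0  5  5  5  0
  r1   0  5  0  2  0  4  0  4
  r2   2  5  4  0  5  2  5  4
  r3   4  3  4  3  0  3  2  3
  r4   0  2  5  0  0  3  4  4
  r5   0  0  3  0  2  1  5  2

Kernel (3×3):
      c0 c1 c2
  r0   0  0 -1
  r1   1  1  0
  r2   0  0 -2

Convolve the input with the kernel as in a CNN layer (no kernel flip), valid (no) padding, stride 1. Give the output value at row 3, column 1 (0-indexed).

The receptive field on the input at this output position is [3 4 3 / 2 5 0 / 0 3 0]. Elementwise product with the kernel and sum: 3·-1 + 2·1 + 5·1 + 0·-2.

4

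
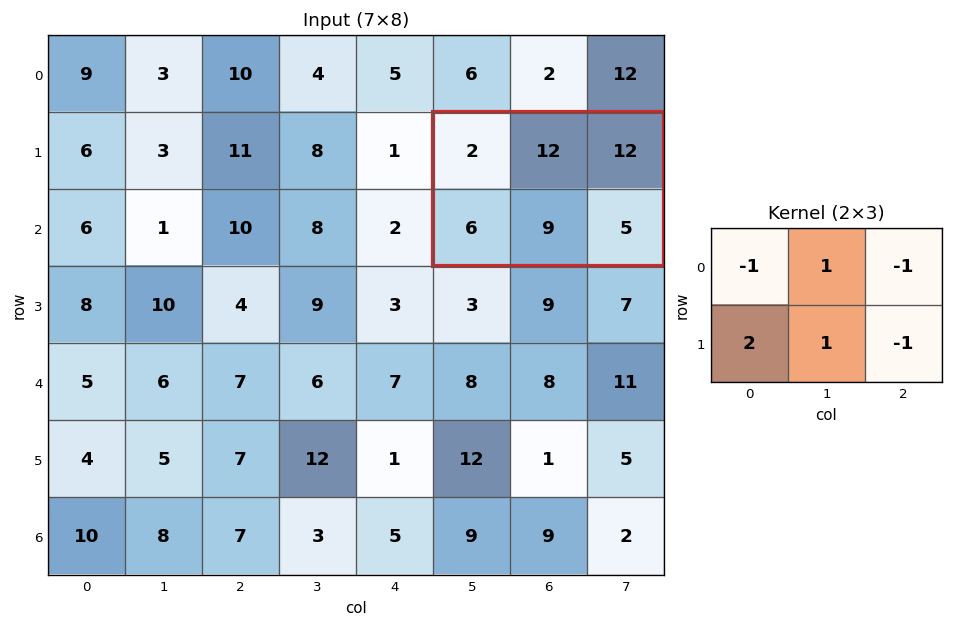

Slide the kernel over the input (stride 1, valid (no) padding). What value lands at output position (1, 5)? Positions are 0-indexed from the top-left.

14

The receptive field on the input at this output position is [2 12 12 / 6 9 5]. Elementwise product with the kernel and sum: 2·-1 + 12·1 + 12·-1 + 6·2 + 9·1 + 5·-1.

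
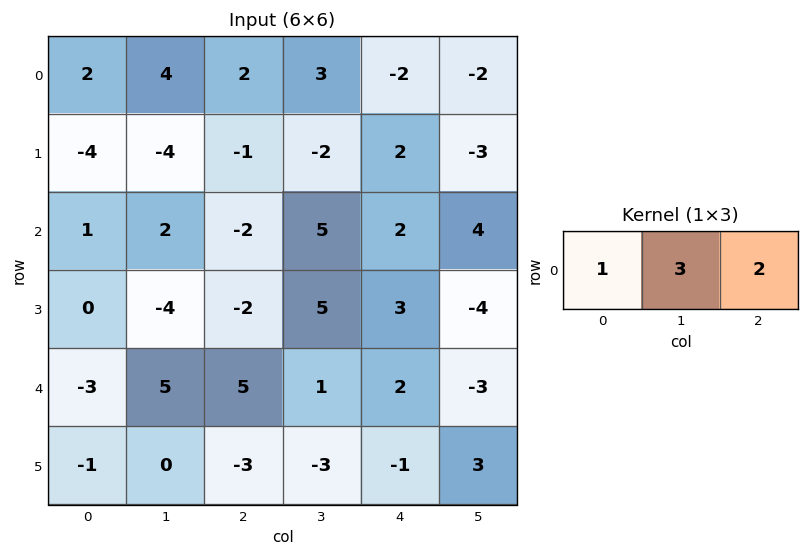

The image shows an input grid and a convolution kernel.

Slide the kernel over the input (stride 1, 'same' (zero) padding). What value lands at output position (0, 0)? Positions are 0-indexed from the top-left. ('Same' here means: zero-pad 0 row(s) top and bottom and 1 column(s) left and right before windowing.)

14

The receptive field on the zero-padded input at this output position is [0 2 4]. Elementwise product with the kernel and sum: 0·1 + 2·3 + 4·2.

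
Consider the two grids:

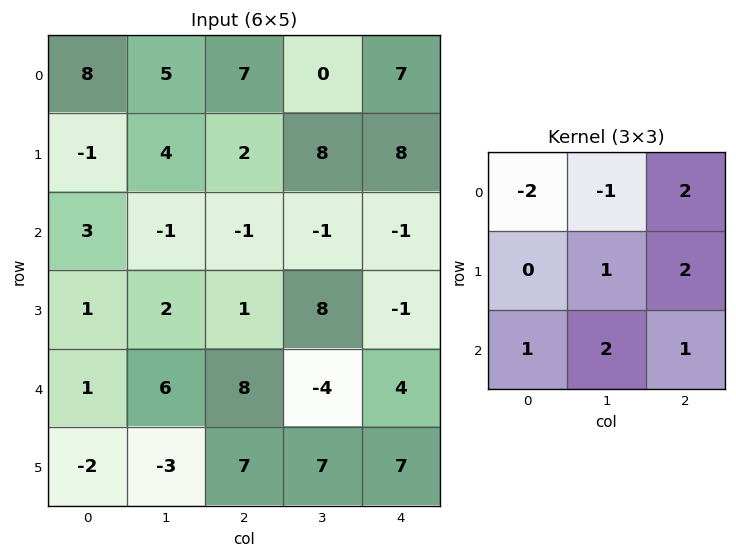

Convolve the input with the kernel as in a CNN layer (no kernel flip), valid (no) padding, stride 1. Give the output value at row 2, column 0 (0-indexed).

The receptive field on the input at this output position is [3 -1 -1 / 1 2 1 / 1 6 8]. Elementwise product with the kernel and sum: 3·-2 + -1·-1 + -1·2 + 2·1 + 1·2 + 1·1 + 6·2 + 8·1.

18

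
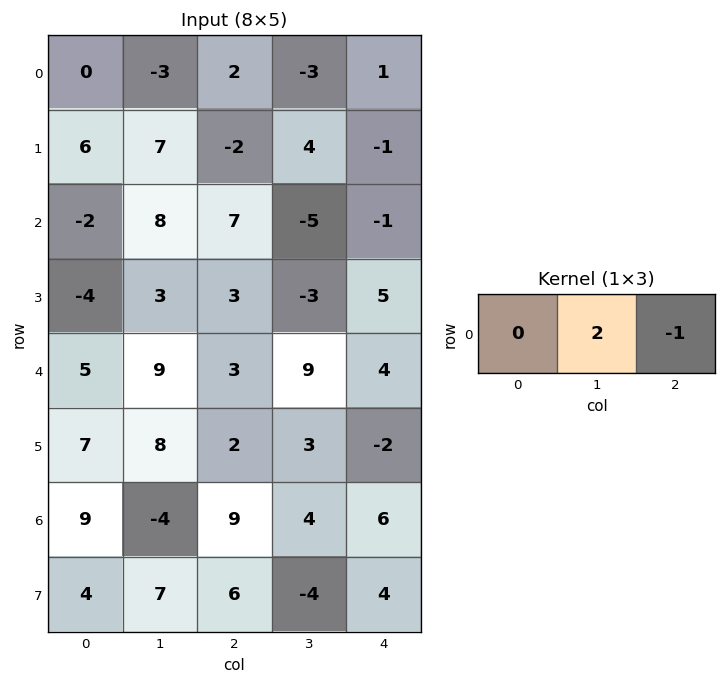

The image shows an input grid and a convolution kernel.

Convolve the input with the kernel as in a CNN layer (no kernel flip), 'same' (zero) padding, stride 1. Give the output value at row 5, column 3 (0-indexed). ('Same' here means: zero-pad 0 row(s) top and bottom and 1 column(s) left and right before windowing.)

The receptive field on the zero-padded input at this output position is [2 3 -2]. Elementwise product with the kernel and sum: 3·2 + -2·-1.

8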